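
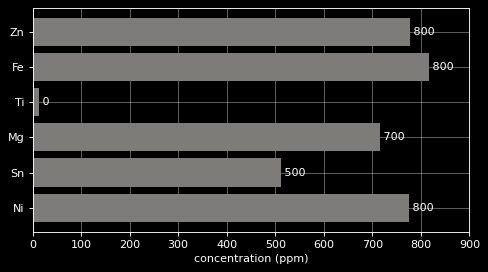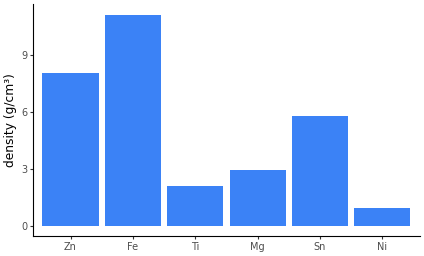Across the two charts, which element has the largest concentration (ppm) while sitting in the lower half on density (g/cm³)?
Chart 2 median density (g/cm³) ≈ 4; below-median elements: Ti, Mg, Ni. Among those, Ni has the highest concentration (ppm) (≈ 800).

Ni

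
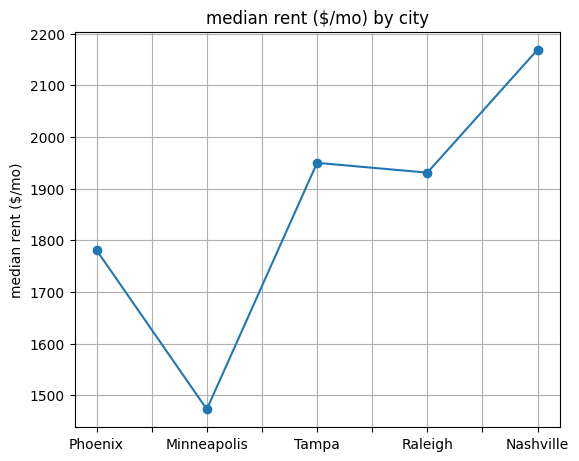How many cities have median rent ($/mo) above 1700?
4

Above 1700: Phoenix, Tampa, Raleigh, Nashville.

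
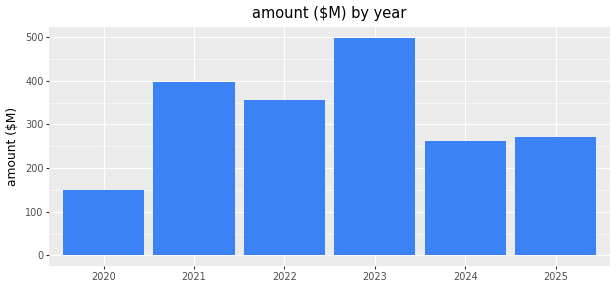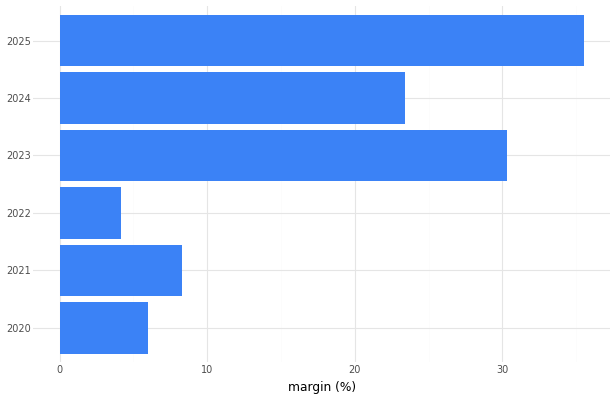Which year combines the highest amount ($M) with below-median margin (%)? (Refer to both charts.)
Chart 2 median margin (%) ≈ 15; below-median years: 2020, 2021, 2022. Among those, 2021 has the highest amount ($M) (≈ 400).

2021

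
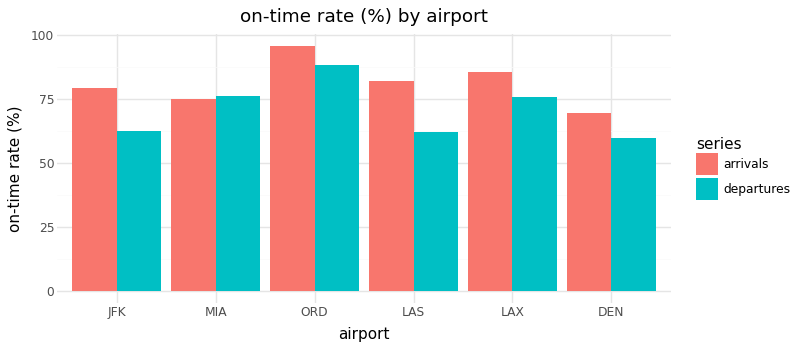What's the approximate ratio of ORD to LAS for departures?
≈ 1.5×

ORD ≈ 90, LAS ≈ 60; 90/60 ≈ 1.5.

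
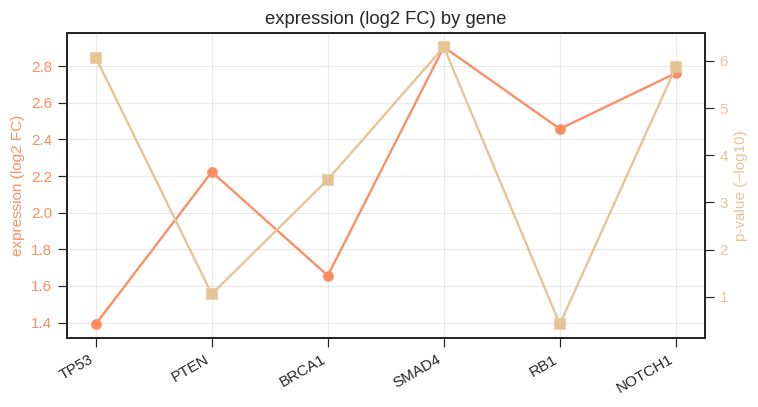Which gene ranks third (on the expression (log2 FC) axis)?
Top 4 (on the expression (log2 FC) axis): SMAD4 ≈ 3.0, NOTCH1 ≈ 2.8, RB1 ≈ 2.4, PTEN ≈ 2.2.

RB1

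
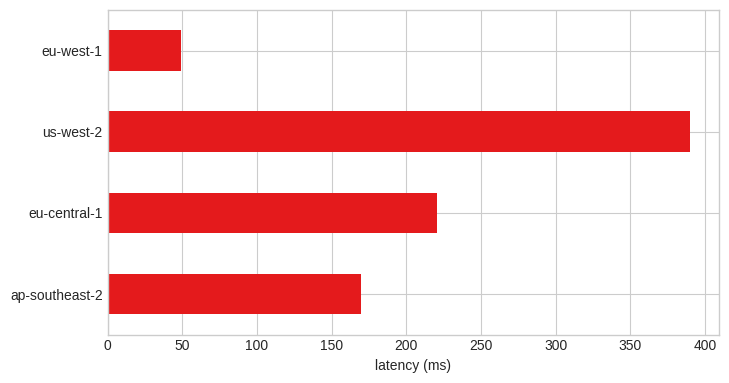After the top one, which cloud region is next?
Top 3: us-west-2 ≈ 400, eu-central-1 ≈ 200, ap-southeast-2 ≈ 150.

eu-central-1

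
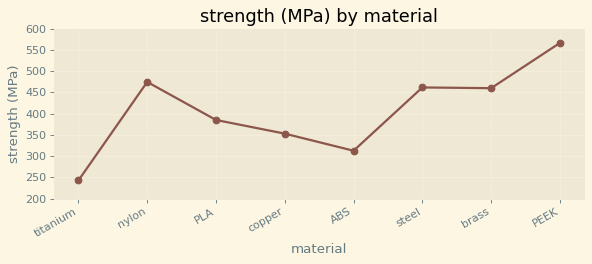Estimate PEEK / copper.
PEEK ≈ 550, copper ≈ 350; 550/350 ≈ 1.57.

≈ 1.57×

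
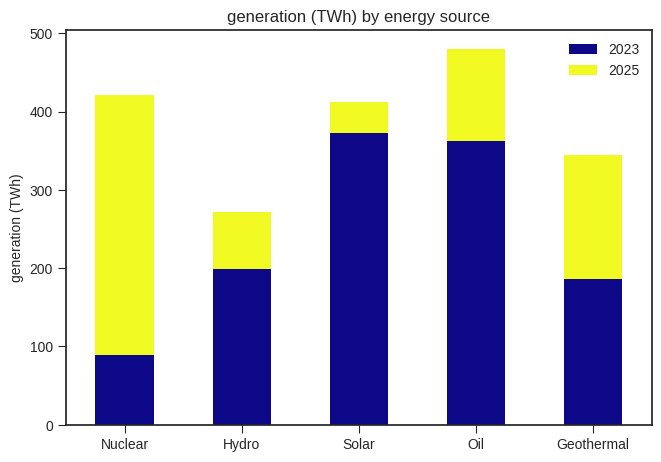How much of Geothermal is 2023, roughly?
≈ 200

2023 top ≈ 200, bottom ≈ 0; segment ≈ 200.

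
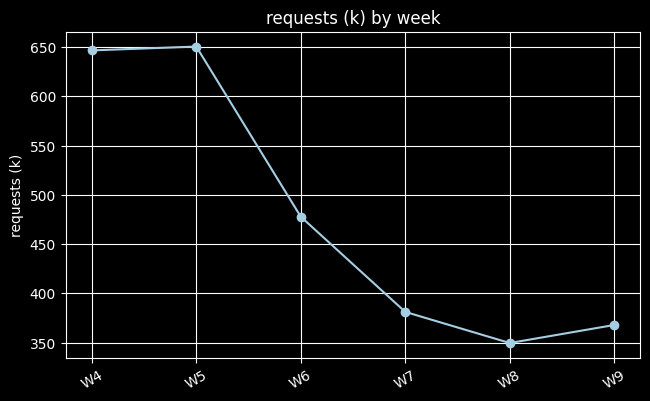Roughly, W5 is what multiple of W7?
W5 ≈ 650, W7 ≈ 400; 650/400 ≈ 1.62.

≈ 1.62×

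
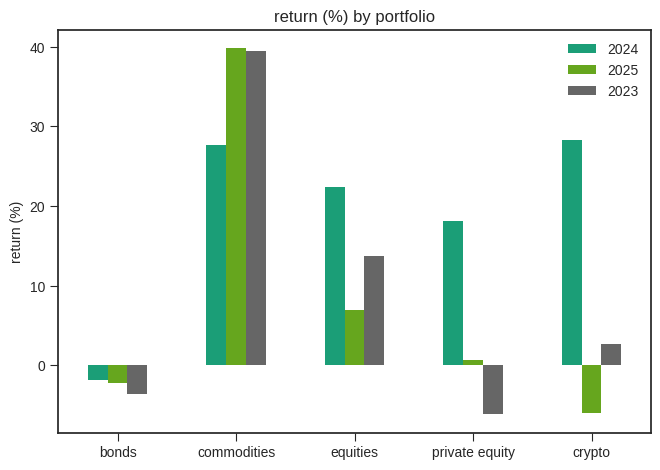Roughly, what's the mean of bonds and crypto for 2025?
≈ -2

(0 + -5) / 2 ≈ -2.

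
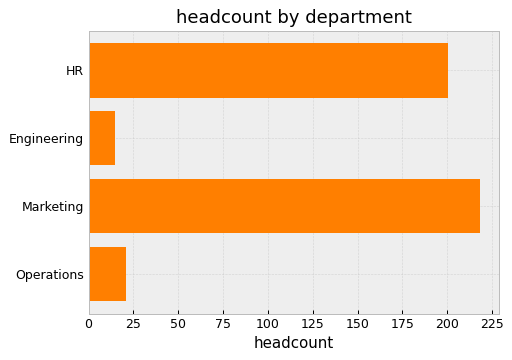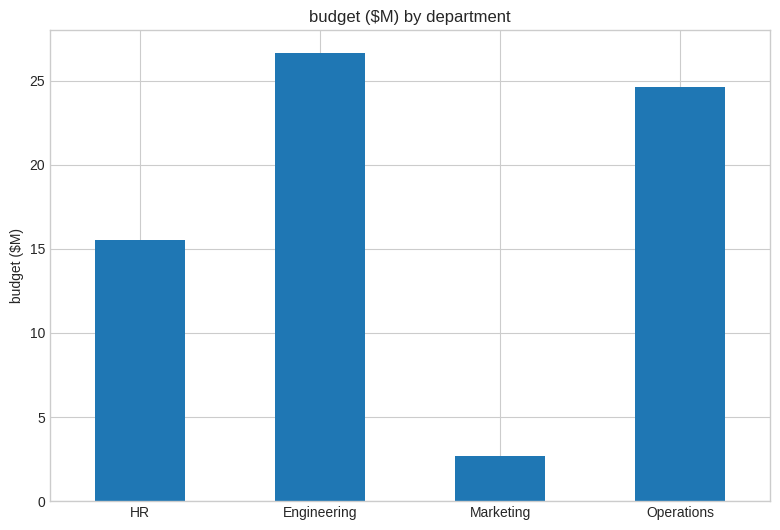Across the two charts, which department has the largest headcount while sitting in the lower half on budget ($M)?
Marketing

Chart 2 median budget ($M) ≈ 20; below-median departments: HR, Marketing. Among those, Marketing has the highest headcount (≈ 225).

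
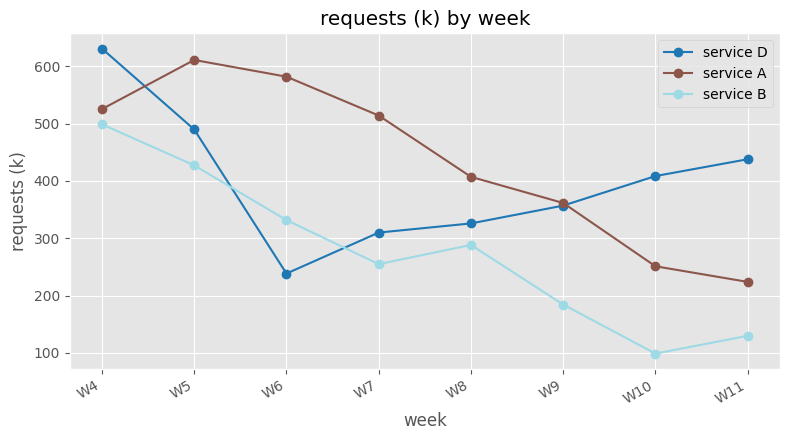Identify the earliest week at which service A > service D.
W5

W4: service A ≈ 550 vs service D ≈ 650 (not yet); W5: service A ≈ 600 vs service D ≈ 500 (first crossover).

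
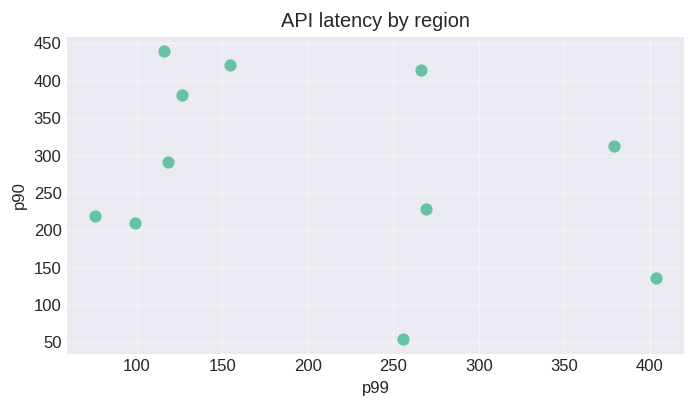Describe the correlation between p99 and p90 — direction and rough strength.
negative, weak

Points are negatively correlated; weak (|r| ≈ 0.3).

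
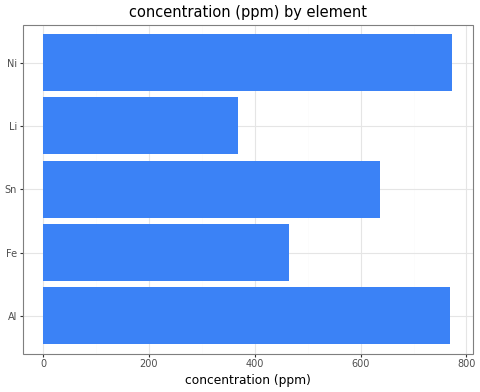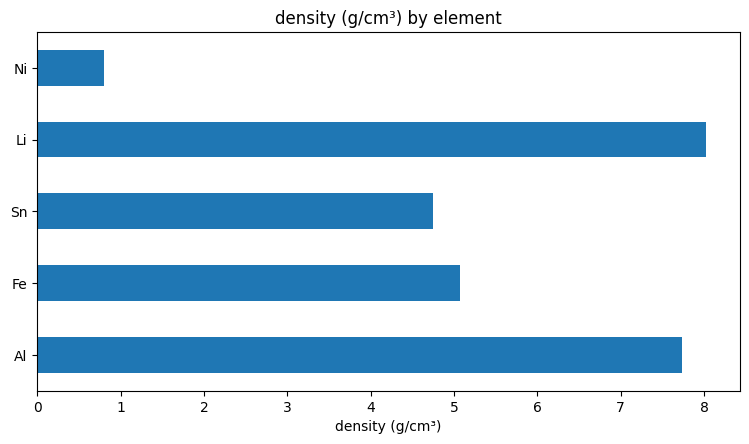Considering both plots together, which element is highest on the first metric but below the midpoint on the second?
Ni

Chart 2 median density (g/cm³) ≈ 5; below-median elements: Sn, Ni. Among those, Ni has the highest concentration (ppm) (≈ 800).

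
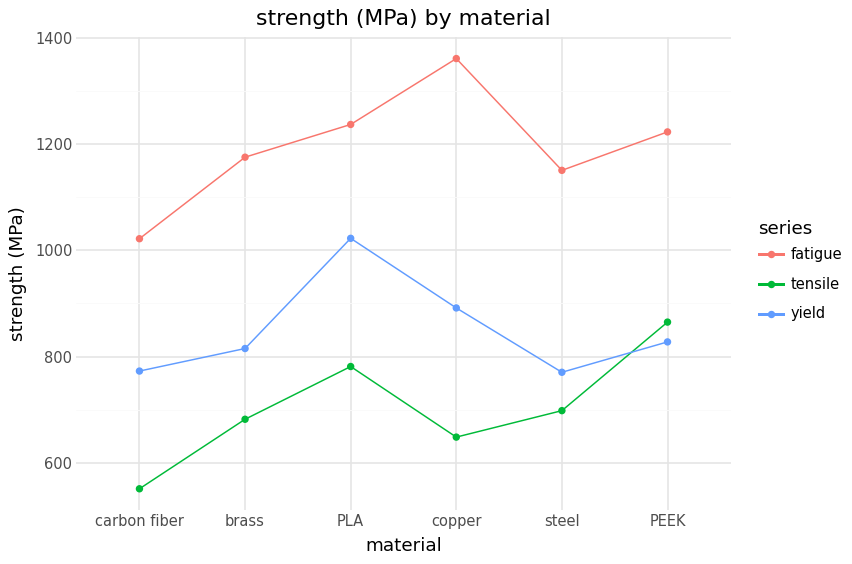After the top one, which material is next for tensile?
PLA

Top 3 for tensile: PEEK ≈ 900, PLA ≈ 800, steel ≈ 700.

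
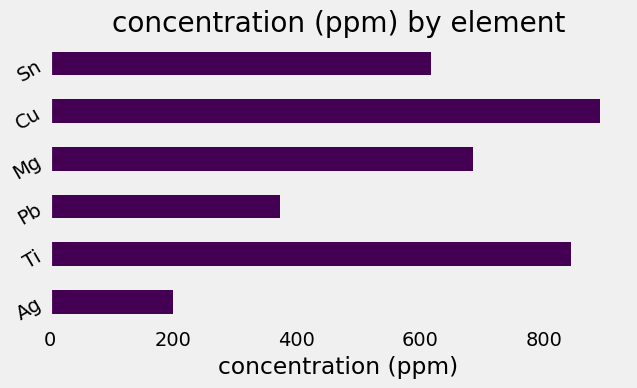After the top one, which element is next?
Ti

Top 3: Cu ≈ 900, Ti ≈ 800, Mg ≈ 700.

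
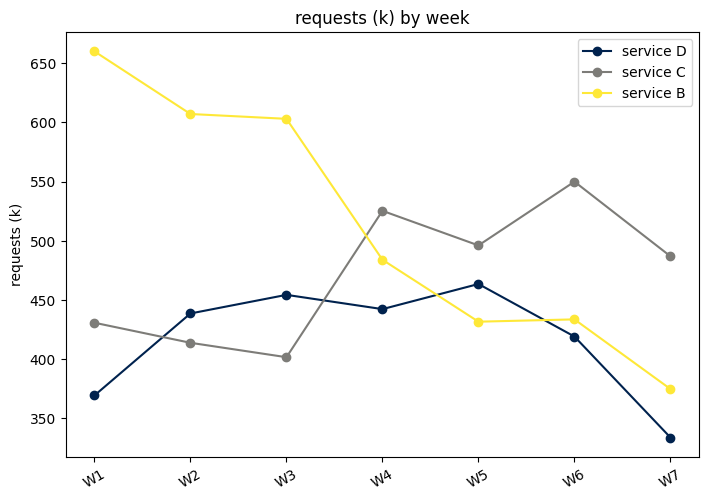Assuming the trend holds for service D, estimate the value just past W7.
Last three: 450, 400, 350 → slope ≈ -50/step → next ≈ 300.

≈ 300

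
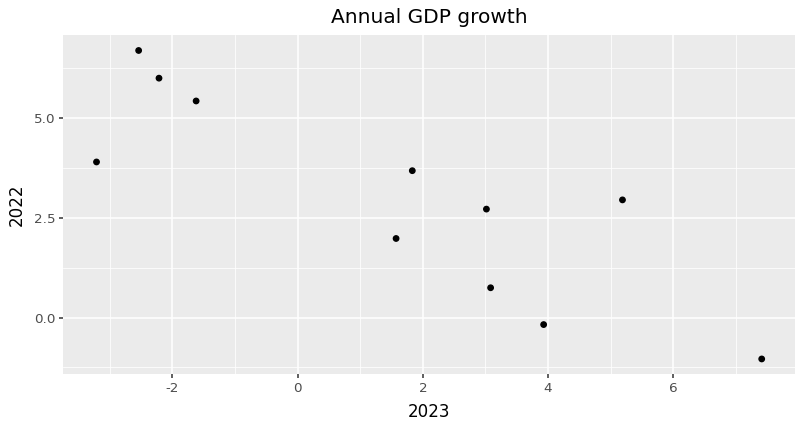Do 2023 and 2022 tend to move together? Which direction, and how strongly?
negative, strong

Points are negatively correlated; strong (|r| ≈ 0.8).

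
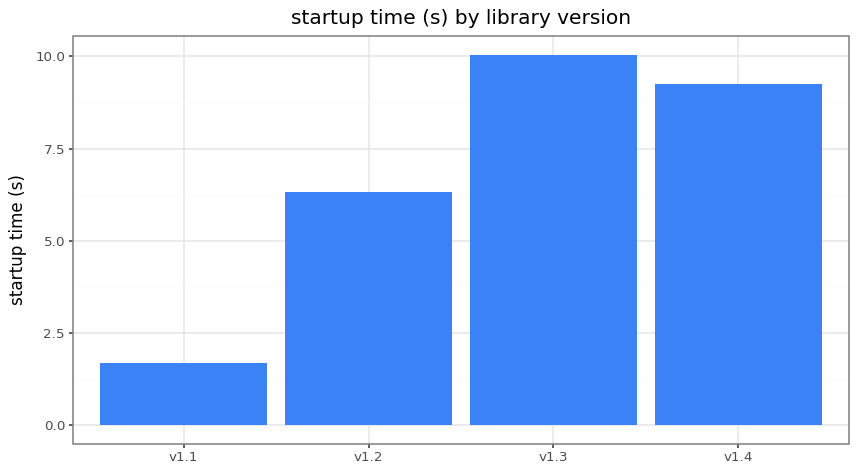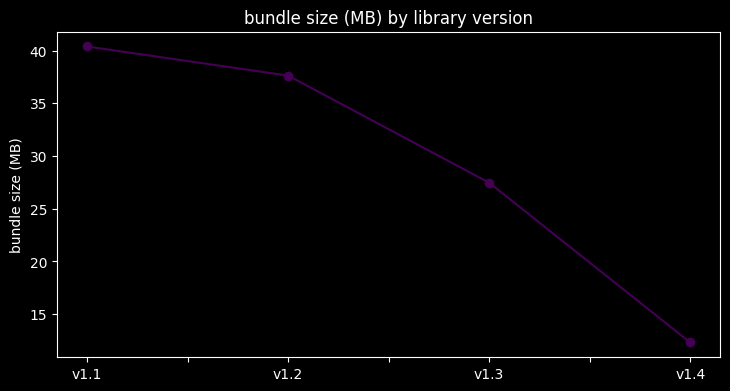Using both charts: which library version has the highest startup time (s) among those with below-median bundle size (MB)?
Chart 2 median bundle size (MB) ≈ 35; below-median library versions: v1.3, v1.4. Among those, v1.3 has the highest startup time (s) (≈ 10).

v1.3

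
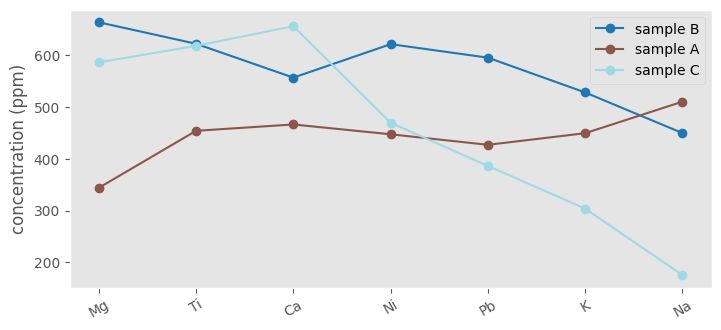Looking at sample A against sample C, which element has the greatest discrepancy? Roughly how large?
Na: sample A ≈ 500, sample C ≈ 200 → gap ≈ 300. Next-largest (Mg) is only ≈ 250.

Na, ≈ 300 ppm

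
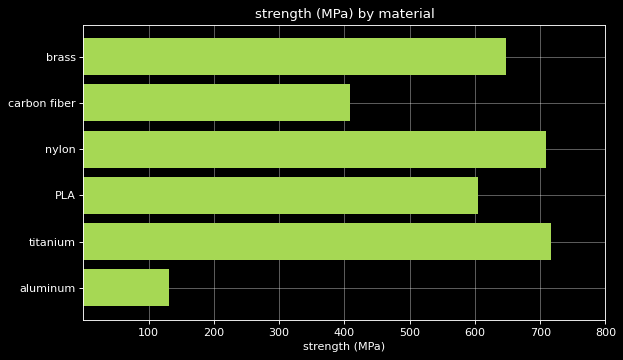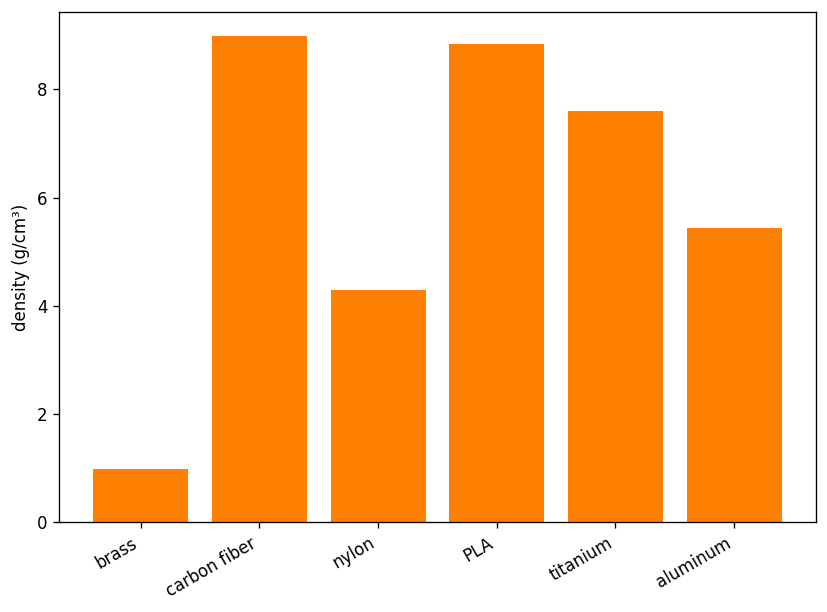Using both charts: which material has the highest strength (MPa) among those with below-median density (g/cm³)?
nylon

Chart 2 median density (g/cm³) ≈ 7; below-median materials: brass, nylon, aluminum. Among those, nylon has the highest strength (MPa) (≈ 700).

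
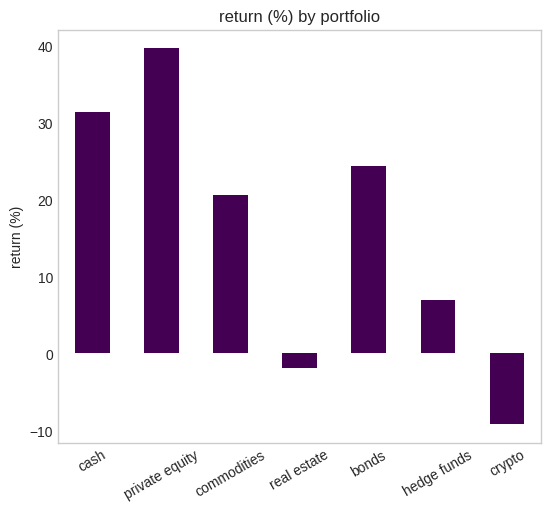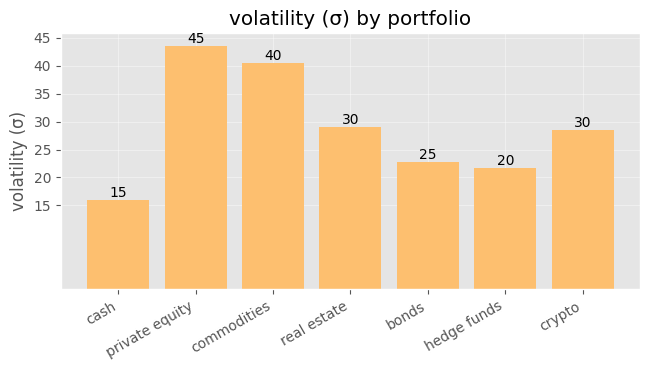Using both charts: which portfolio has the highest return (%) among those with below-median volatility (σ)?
cash

Chart 2 median volatility (σ) ≈ 30; below-median portfolios: cash, bonds, hedge funds. Among those, cash has the highest return (%) (≈ 30).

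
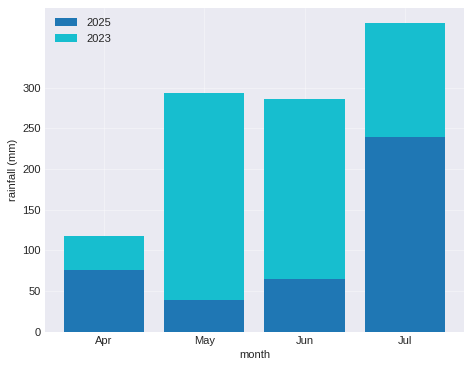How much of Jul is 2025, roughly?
2025 top ≈ 250, bottom ≈ 0; segment ≈ 250.

≈ 250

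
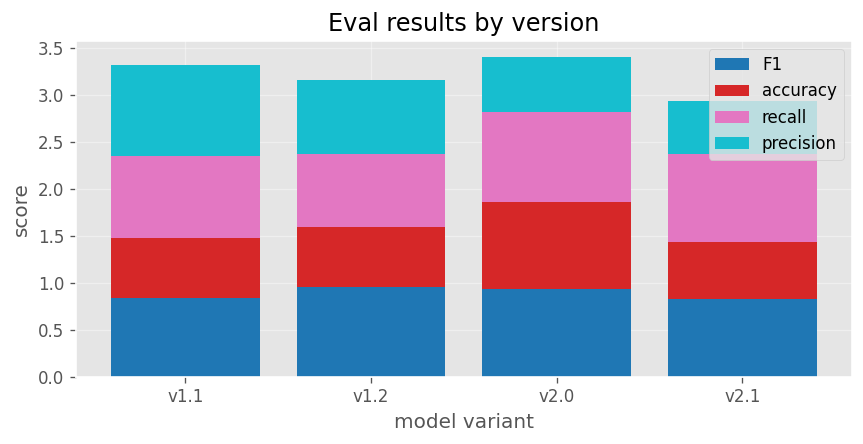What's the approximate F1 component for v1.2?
≈ 1.0

F1 top ≈ 1.0, bottom ≈ 0.0; segment ≈ 1.0.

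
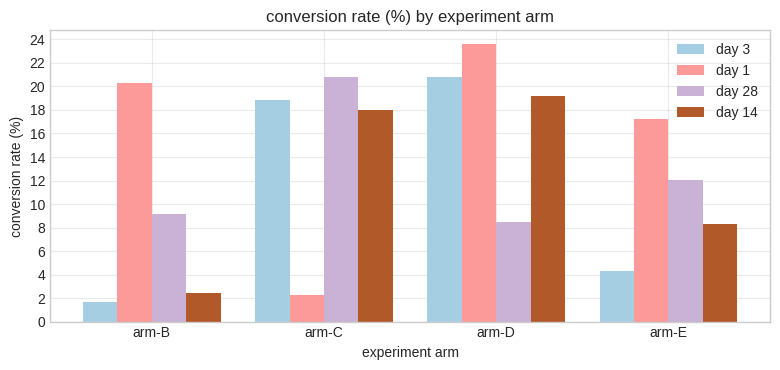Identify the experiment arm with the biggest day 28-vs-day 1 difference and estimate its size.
arm-C: day 28 ≈ 20, day 1 ≈ 2 → gap ≈ 18. Next-largest (arm-D) is only ≈ 16.

arm-C, ≈ 18 %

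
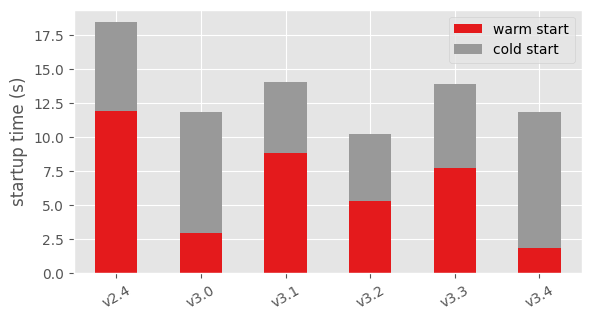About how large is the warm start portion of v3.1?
≈ 8

warm start top ≈ 8, bottom ≈ 0; segment ≈ 8.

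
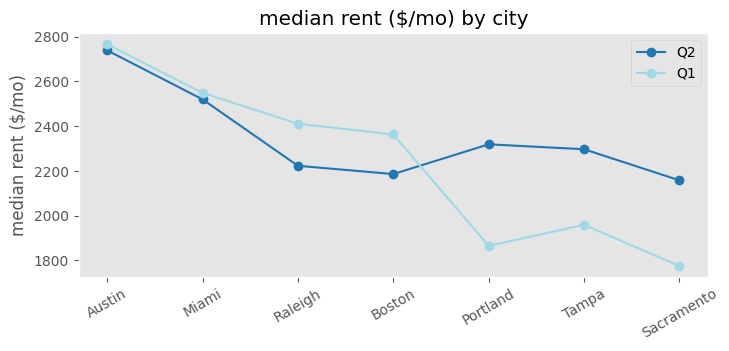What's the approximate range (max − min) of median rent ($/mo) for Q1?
Max Austin ≈ 2800, min Sacramento ≈ 1800; range ≈ 1000.

≈ 1000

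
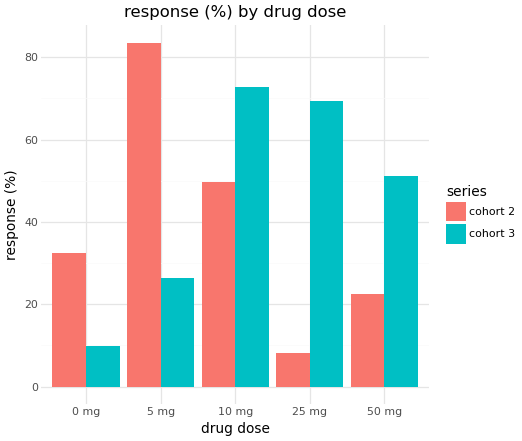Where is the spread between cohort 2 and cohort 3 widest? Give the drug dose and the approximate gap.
25 mg, ≈ 60 %

25 mg: cohort 2 ≈ 10, cohort 3 ≈ 70 → gap ≈ 60. Next-largest (5 mg) is only ≈ 50.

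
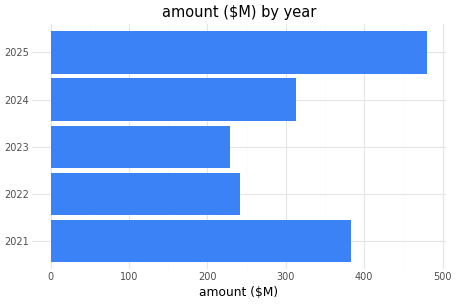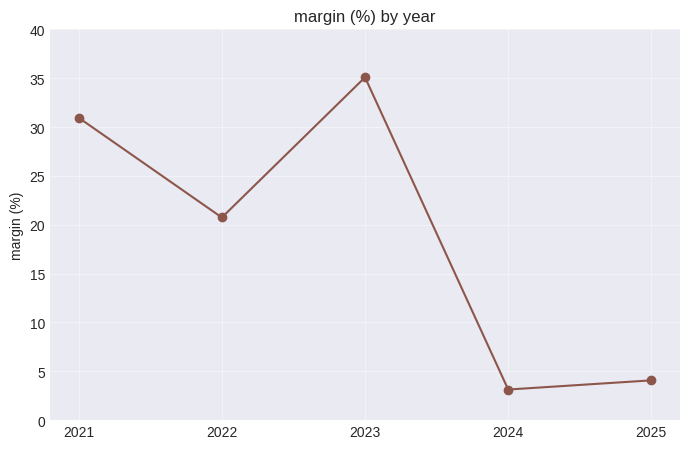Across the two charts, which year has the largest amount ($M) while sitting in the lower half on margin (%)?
Chart 2 median margin (%) ≈ 20; below-median years: 2024, 2025. Among those, 2025 has the highest amount ($M) (≈ 500).

2025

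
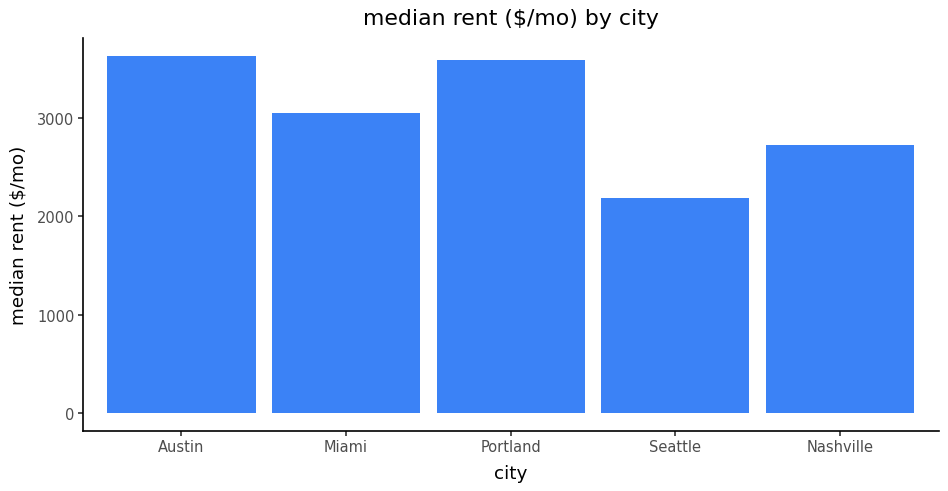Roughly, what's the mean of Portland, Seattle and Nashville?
≈ 2667

(3500 + 2000 + 2500) / 3 ≈ 2667.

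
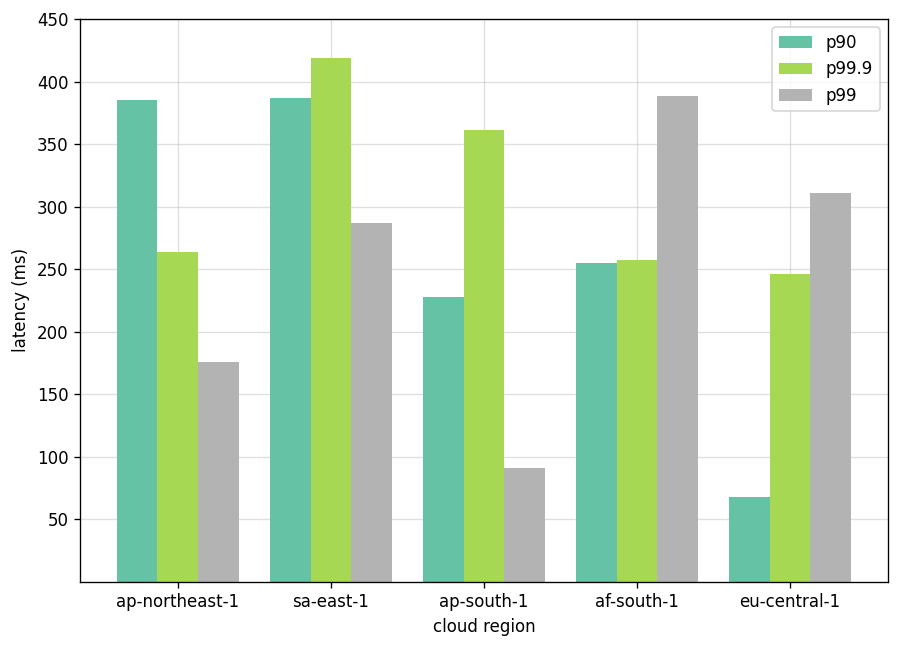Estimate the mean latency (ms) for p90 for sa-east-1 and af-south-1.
(400 + 250) / 2 ≈ 325.

≈ 325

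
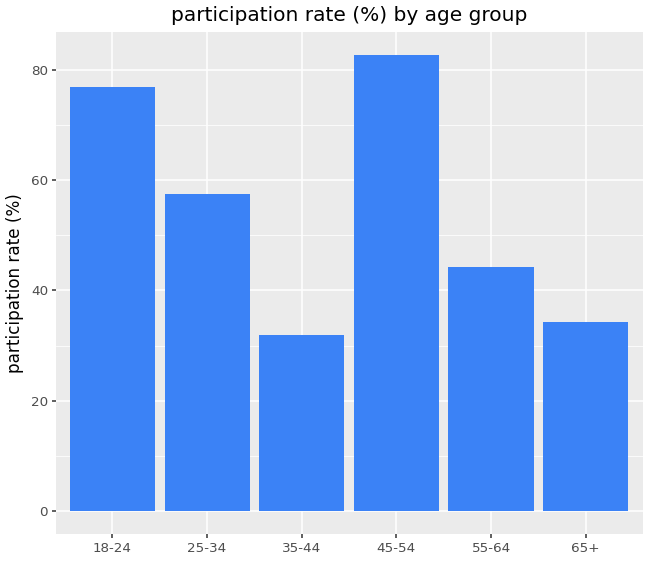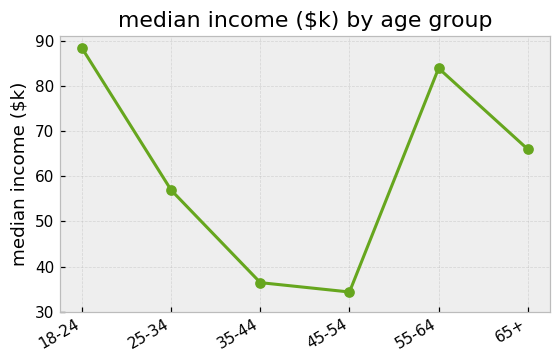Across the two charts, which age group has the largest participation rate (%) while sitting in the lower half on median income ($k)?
45-54

Chart 2 median median income ($k) ≈ 60; below-median age groups: 25-34, 35-44, 45-54. Among those, 45-54 has the highest participation rate (%) (≈ 80).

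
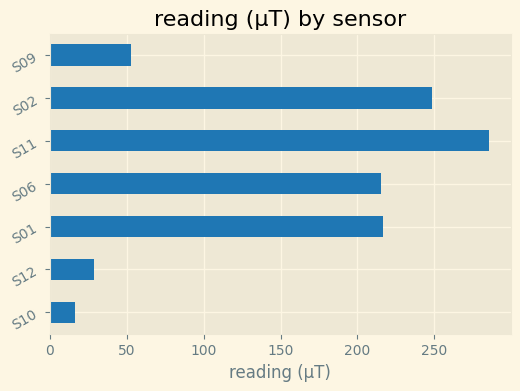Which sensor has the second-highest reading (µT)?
Top 3: S11 ≈ 275, S02 ≈ 250, S01 ≈ 225.

S02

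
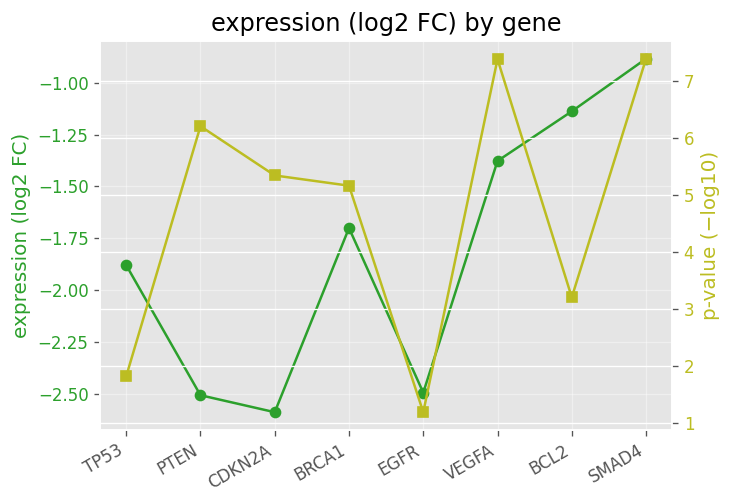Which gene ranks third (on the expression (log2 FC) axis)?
VEGFA

Top 4 (on the expression (log2 FC) axis): SMAD4 ≈ -0.8, BCL2 ≈ -1.2, VEGFA ≈ -1.4, BRCA1 ≈ -1.8.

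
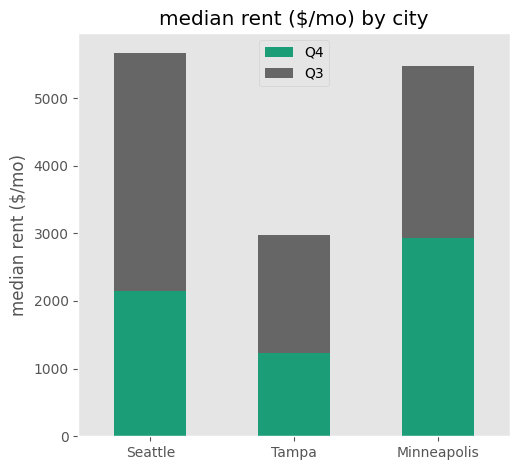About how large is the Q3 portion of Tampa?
Q3 top ≈ 3000, bottom ≈ 1000; segment ≈ 2000.

≈ 2000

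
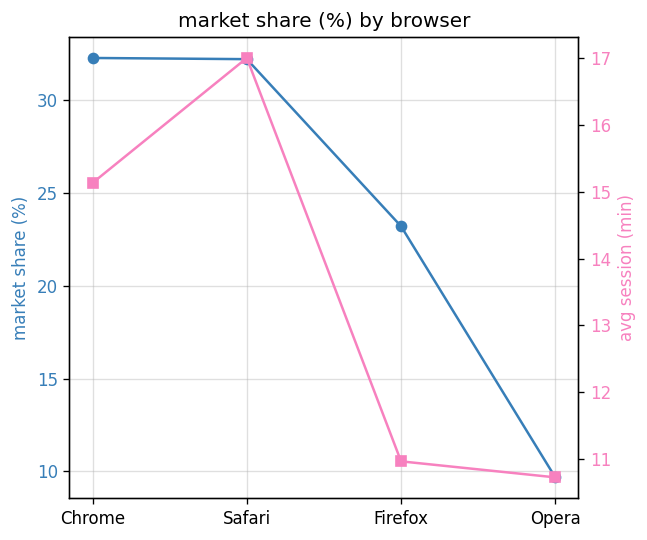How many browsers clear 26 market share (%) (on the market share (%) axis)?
Above 26: Chrome, Safari.

2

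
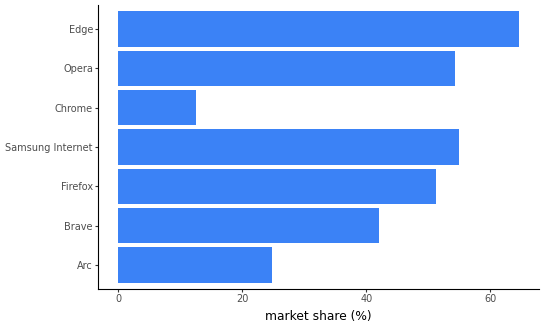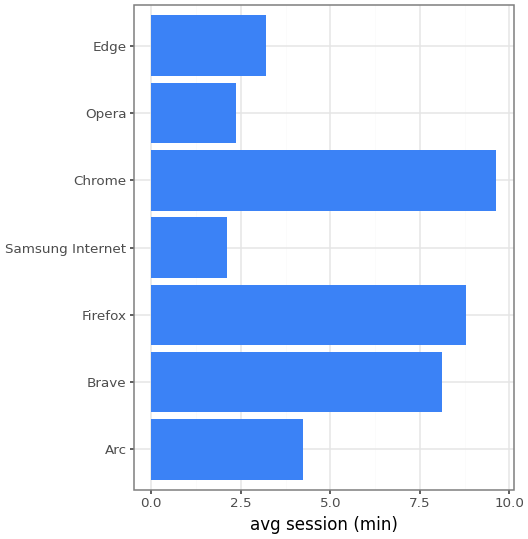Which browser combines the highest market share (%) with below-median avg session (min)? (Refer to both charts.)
Chart 2 median avg session (min) ≈ 4; below-median browsers: Samsung Internet, Opera, Edge. Among those, Edge has the highest market share (%) (≈ 60).

Edge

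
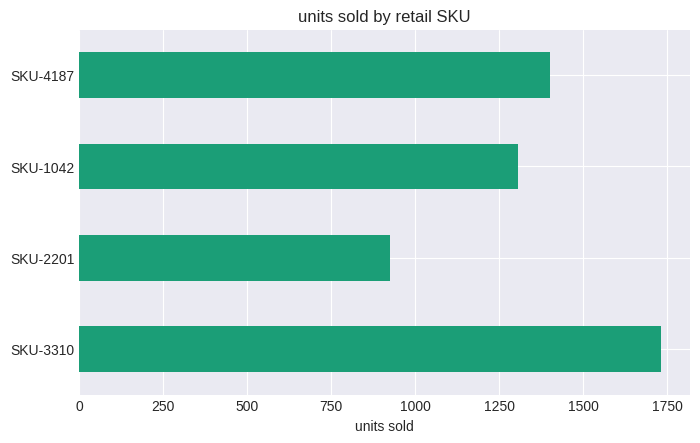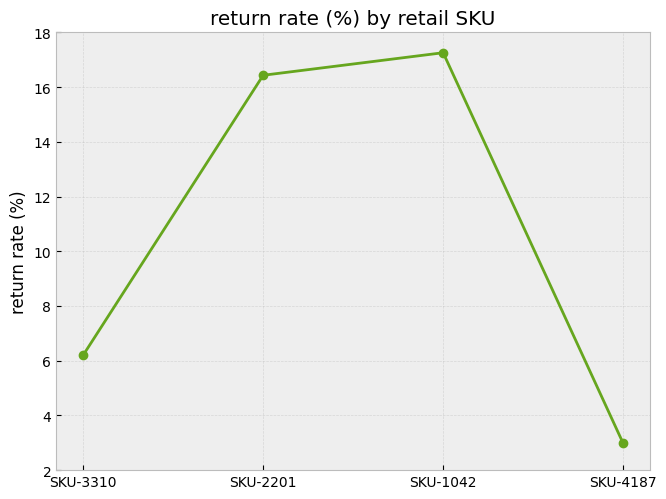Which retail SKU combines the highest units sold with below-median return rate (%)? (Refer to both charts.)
SKU-3310

Chart 2 median return rate (%) ≈ 12; below-median retail SKUs: SKU-3310, SKU-4187. Among those, SKU-3310 has the highest units sold (≈ 1800).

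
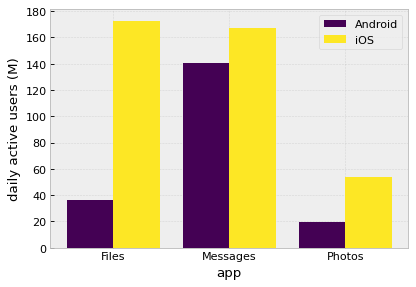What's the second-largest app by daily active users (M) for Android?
Files

Top 3 for Android: Messages ≈ 140, Files ≈ 40, Photos ≈ 20.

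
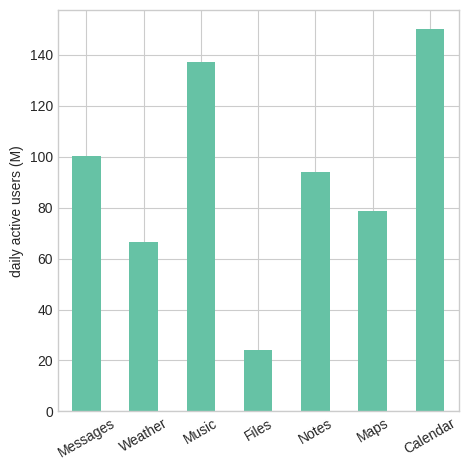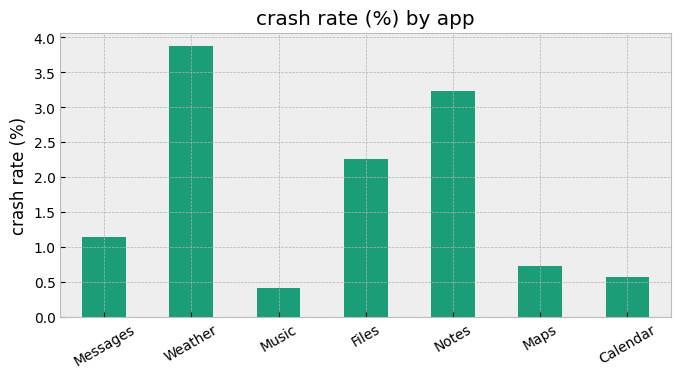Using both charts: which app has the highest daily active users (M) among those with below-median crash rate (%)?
Chart 2 median crash rate (%) ≈ 1; below-median apps: Music, Maps, Calendar. Among those, Calendar has the highest daily active users (M) (≈ 160).

Calendar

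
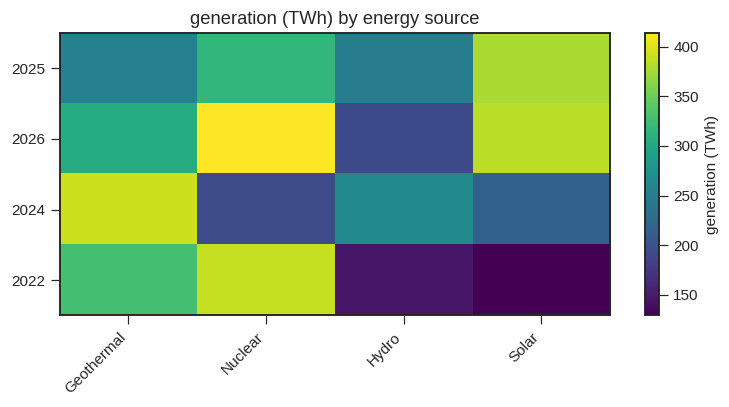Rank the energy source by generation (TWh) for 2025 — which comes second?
Nuclear

Top 3 for 2025: Solar ≈ 375, Nuclear ≈ 325, Geothermal ≈ 250.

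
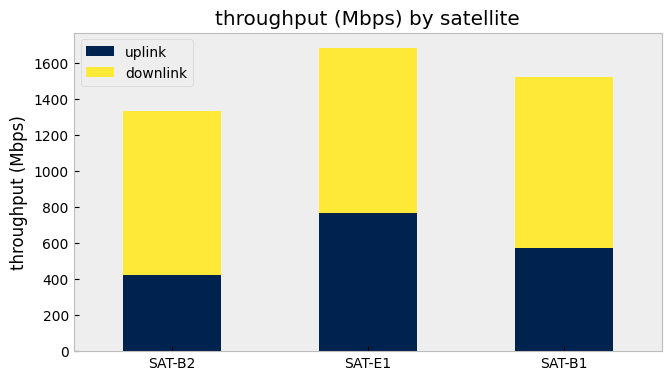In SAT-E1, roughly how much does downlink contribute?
≈ 800

downlink top ≈ 1600, bottom ≈ 800; segment ≈ 800.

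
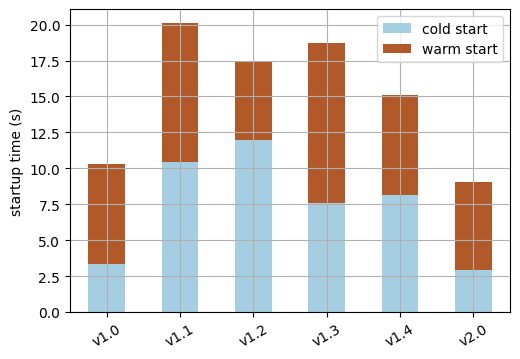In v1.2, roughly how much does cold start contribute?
≈ 12

cold start top ≈ 12, bottom ≈ 0; segment ≈ 12.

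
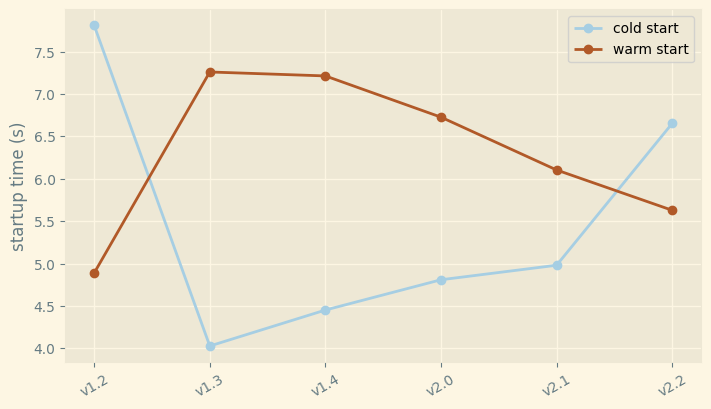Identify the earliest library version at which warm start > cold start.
v1.2: warm start ≈ 5.0 vs cold start ≈ 8.0 (not yet); v1.3: warm start ≈ 7.5 vs cold start ≈ 4.0 (first crossover).

v1.3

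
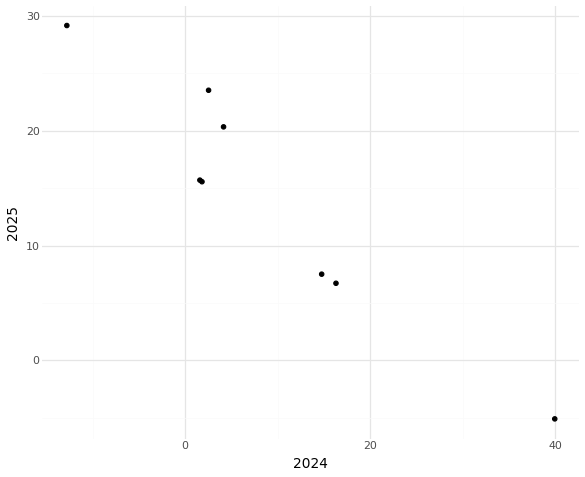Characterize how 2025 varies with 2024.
Points are negatively correlated; strong (|r| ≈ 1.0).

negative, strong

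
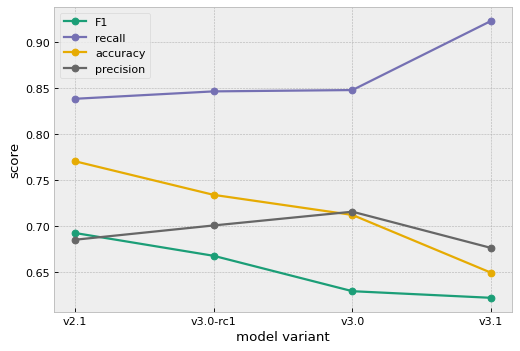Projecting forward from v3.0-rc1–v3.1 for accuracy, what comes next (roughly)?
Last three: 0.75, 0.70, 0.65 → slope ≈ -0.05/step → next ≈ 0.6.

≈ 0.6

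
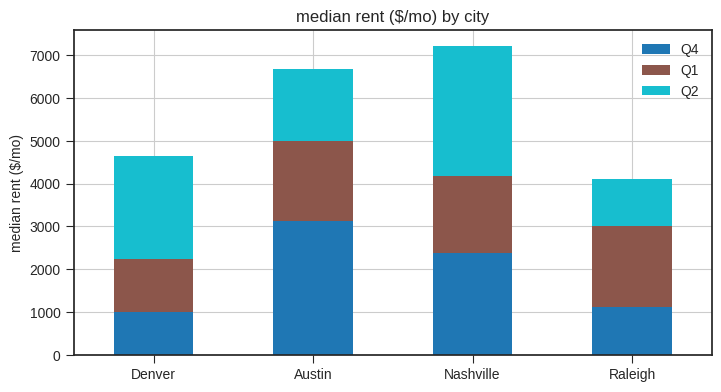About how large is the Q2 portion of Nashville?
≈ 3000

Q2 top ≈ 7000, bottom ≈ 4000; segment ≈ 3000.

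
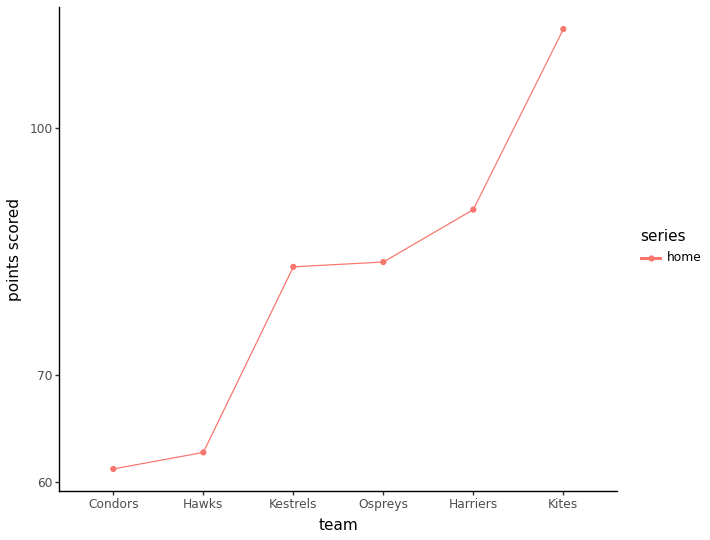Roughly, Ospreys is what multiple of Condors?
≈ 1.33×

Ospreys ≈ 80, Condors ≈ 60; 80/60 ≈ 1.33.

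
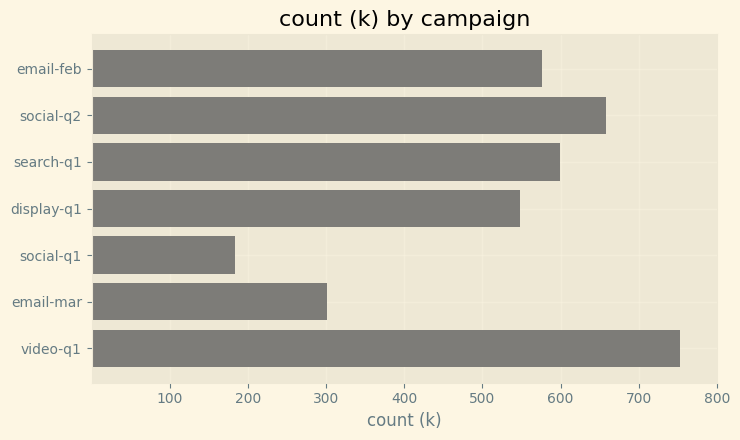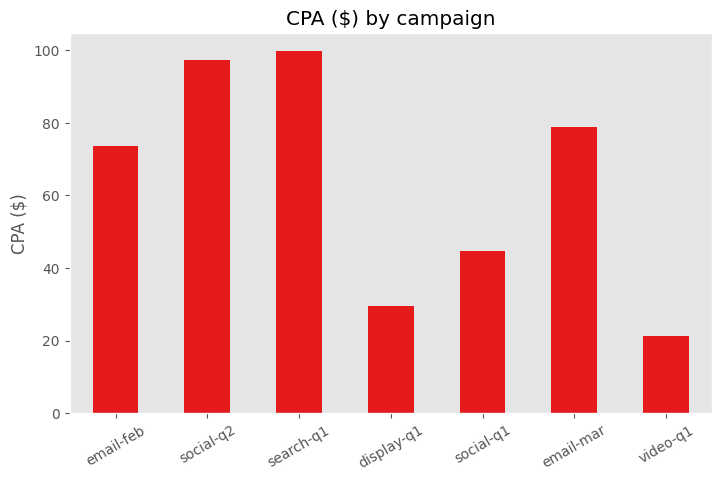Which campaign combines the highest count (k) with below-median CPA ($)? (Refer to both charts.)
Chart 2 median CPA ($) ≈ 70; below-median campaigns: display-q1, social-q1, video-q1. Among those, video-q1 has the highest count (k) (≈ 800).

video-q1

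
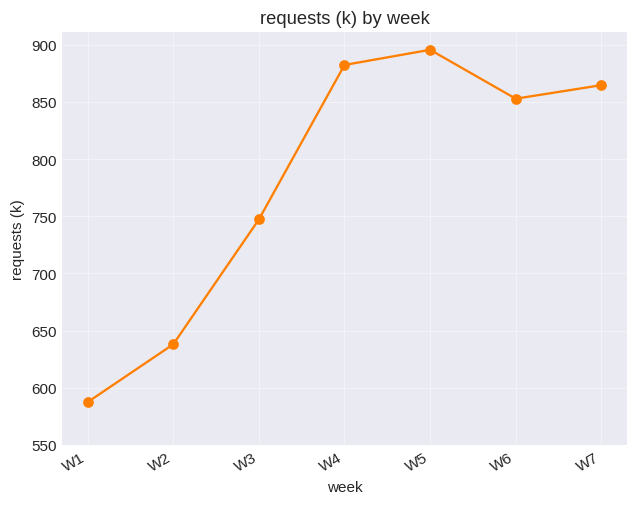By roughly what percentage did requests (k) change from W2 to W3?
≈ +15.4%

W2 ≈ 650, W3 ≈ 750; (750 − 650) / 650 ≈ +15.4%.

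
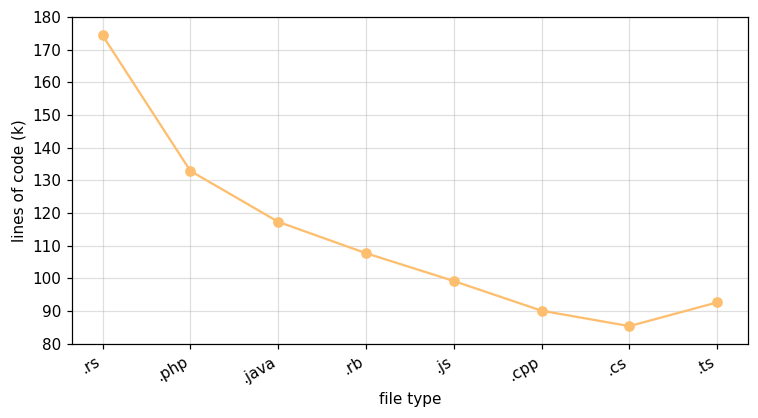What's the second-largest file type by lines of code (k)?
Top 3: .rs ≈ 170, .php ≈ 130, .java ≈ 120.

.php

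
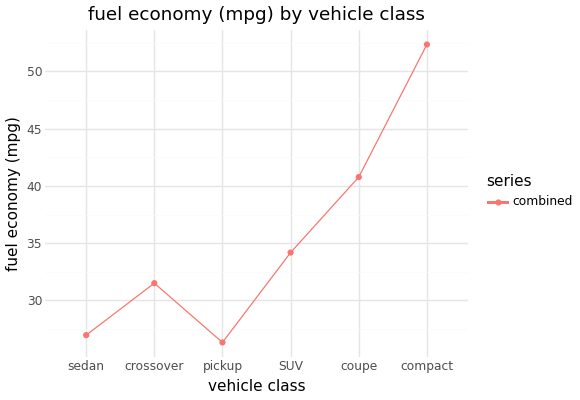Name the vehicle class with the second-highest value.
coupe

Top 3: compact ≈ 50, coupe ≈ 40, SUV ≈ 35.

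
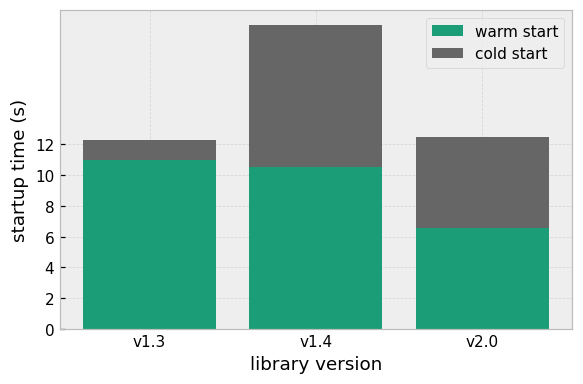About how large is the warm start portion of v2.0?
≈ 6

warm start top ≈ 6, bottom ≈ 0; segment ≈ 6.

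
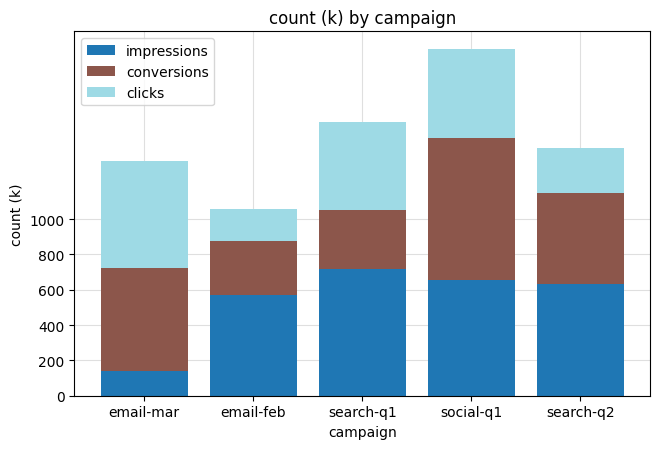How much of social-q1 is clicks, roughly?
clicks top ≈ 2000, bottom ≈ 1400; segment ≈ 600.

≈ 600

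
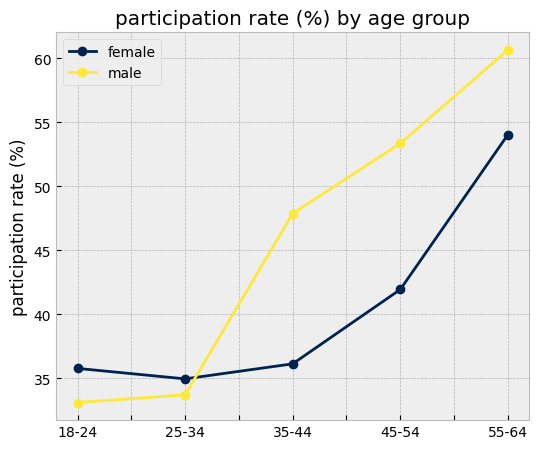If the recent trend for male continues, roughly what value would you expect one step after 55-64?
Last three: 50, 55, 60 → slope ≈ 5/step → next ≈ 65.

≈ 65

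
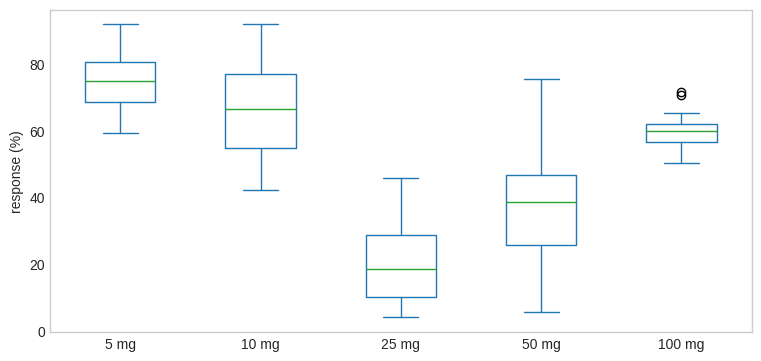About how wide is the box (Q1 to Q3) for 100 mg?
Q3 ≈ 60, Q1 ≈ 55; IQR ≈ 5.

≈ 5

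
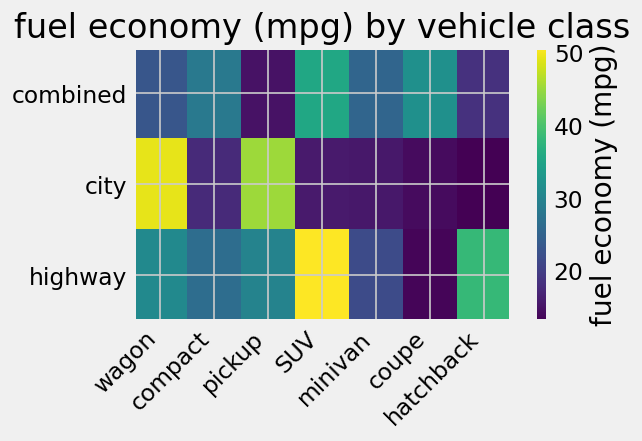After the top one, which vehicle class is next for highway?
hatchback

Top 3 for highway: SUV ≈ 50, hatchback ≈ 40, wagon ≈ 30.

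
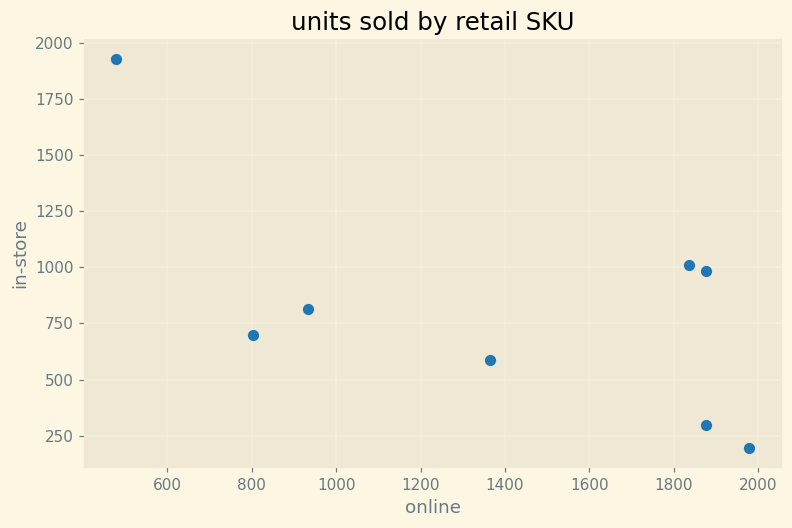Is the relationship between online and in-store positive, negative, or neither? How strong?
negative, moderate

Points are negatively correlated; moderate (|r| ≈ 0.6).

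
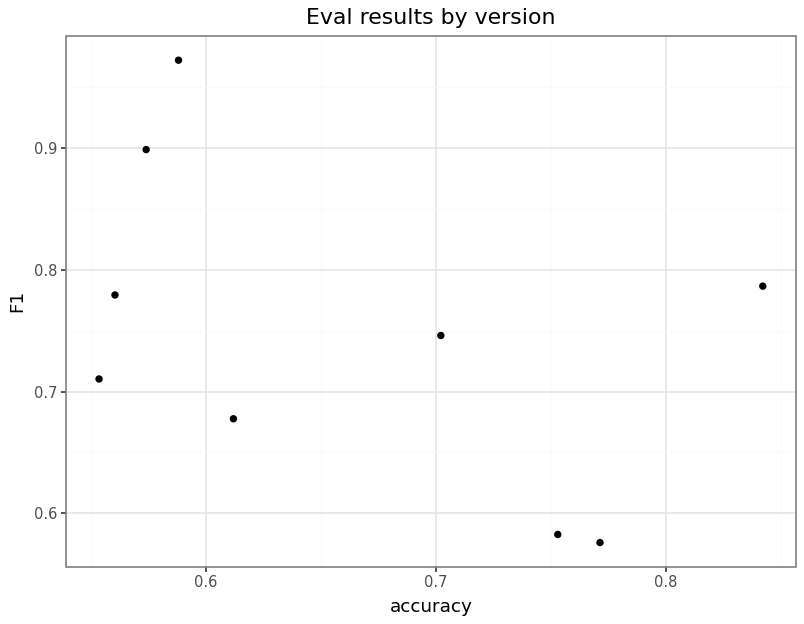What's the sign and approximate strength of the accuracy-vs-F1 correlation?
negative, moderate

Points are negatively correlated; moderate (|r| ≈ 0.5).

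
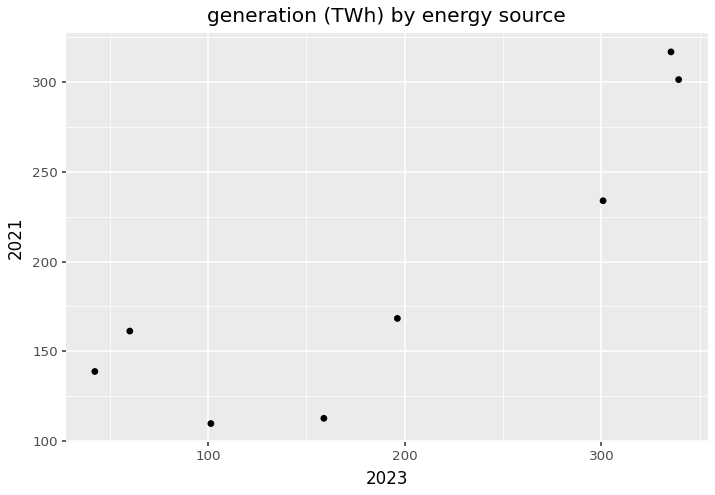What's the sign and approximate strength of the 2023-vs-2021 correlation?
Points are positively correlated; strong (|r| ≈ 0.9).

positive, strong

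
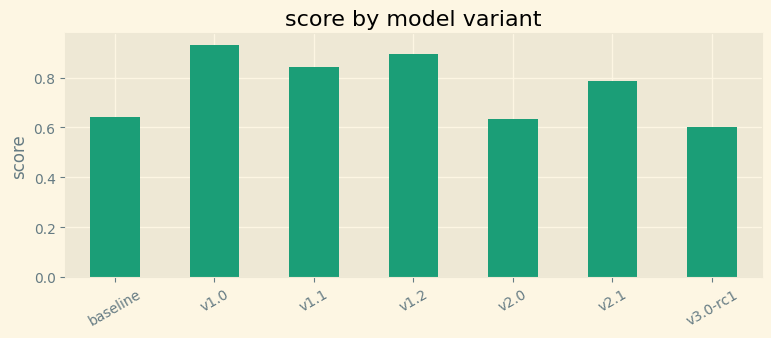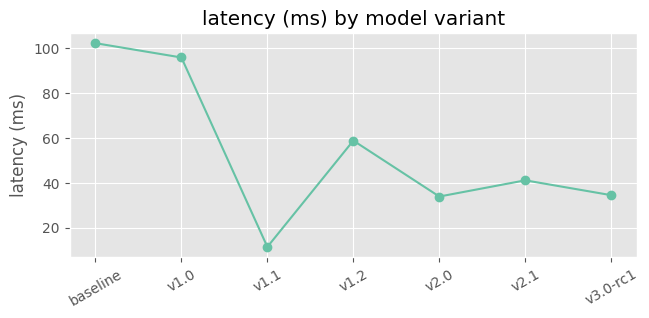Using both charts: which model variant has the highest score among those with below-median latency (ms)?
Chart 2 median latency (ms) ≈ 40; below-median model variants: v1.1, v2.0, v3.0-rc1. Among those, v1.1 has the highest score (≈ 0.8).

v1.1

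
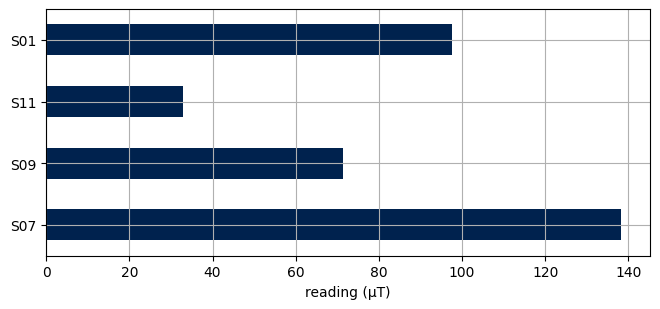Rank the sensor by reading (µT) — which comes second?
S01

Top 3: S07 ≈ 140, S01 ≈ 100, S09 ≈ 80.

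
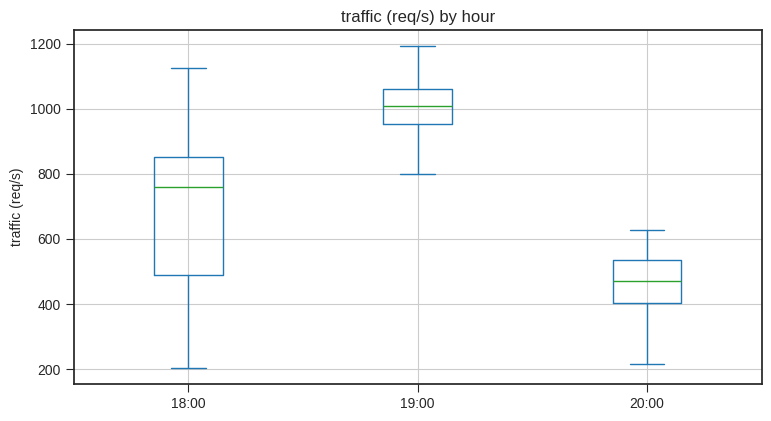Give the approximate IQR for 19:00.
≈ 100

Q3 ≈ 1050, Q1 ≈ 950; IQR ≈ 100.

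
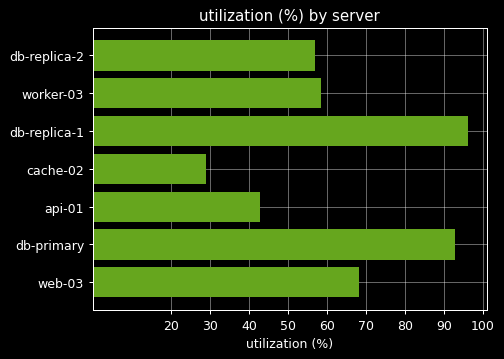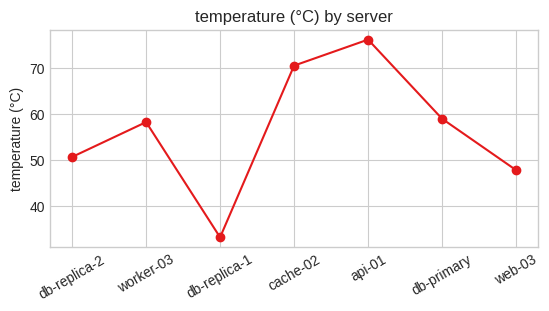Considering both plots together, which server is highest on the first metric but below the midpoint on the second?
db-replica-1

Chart 2 median temperature (°C) ≈ 60; below-median servers: db-replica-2, db-replica-1, web-03. Among those, db-replica-1 has the highest utilization (%) (≈ 100).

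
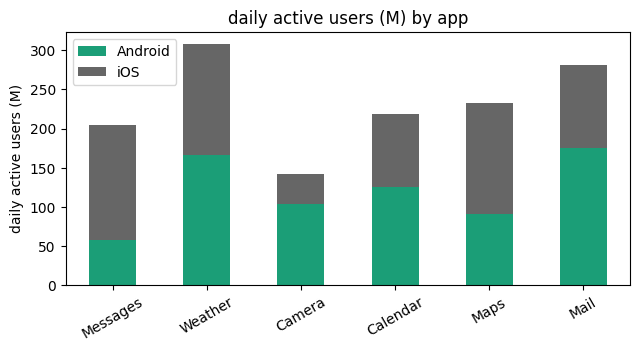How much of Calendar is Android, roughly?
Android top ≈ 100, bottom ≈ 0; segment ≈ 100.

≈ 100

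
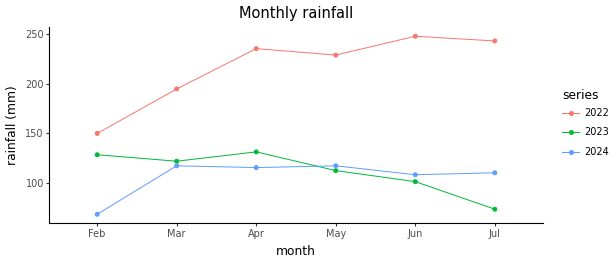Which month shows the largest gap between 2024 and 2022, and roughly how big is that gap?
Jun, ≈ 140 mm

Jun: 2024 ≈ 100, 2022 ≈ 240 → gap ≈ 140. Next-largest (Jul) is only ≈ 120.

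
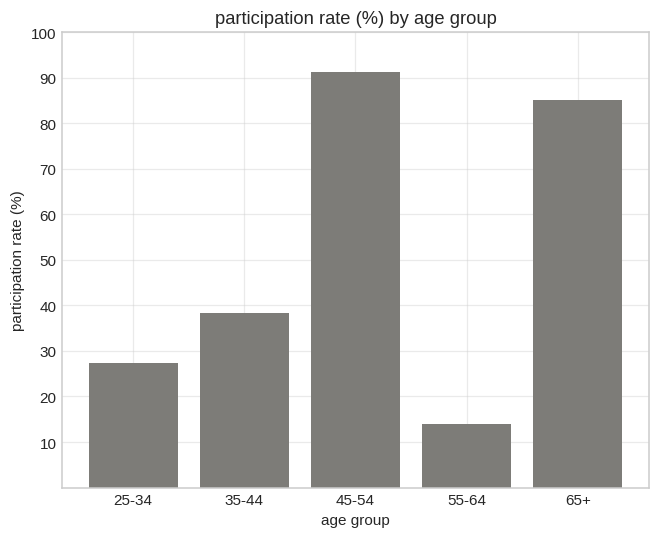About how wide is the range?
≈ 80

Max 45-54 ≈ 90, min 55-64 ≈ 10; range ≈ 80.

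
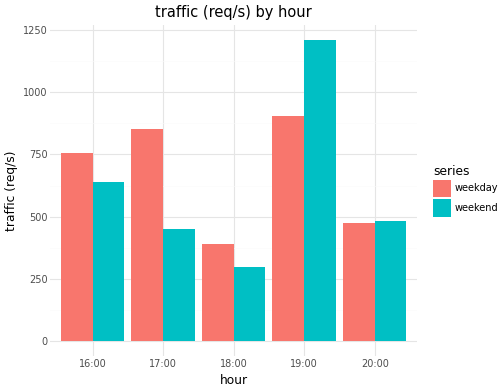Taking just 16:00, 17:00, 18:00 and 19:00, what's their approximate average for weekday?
(800 + 800 + 400 + 1000) / 4 ≈ 750.

≈ 750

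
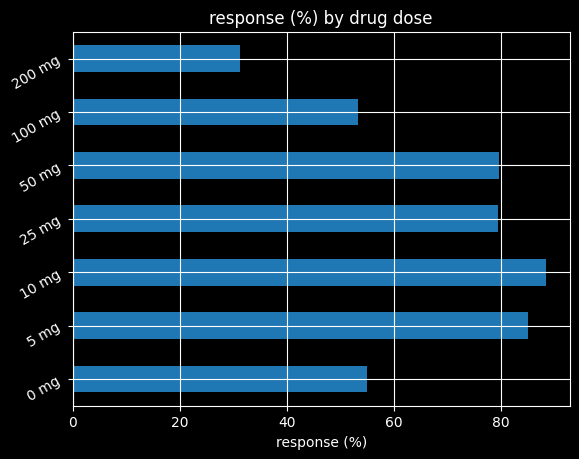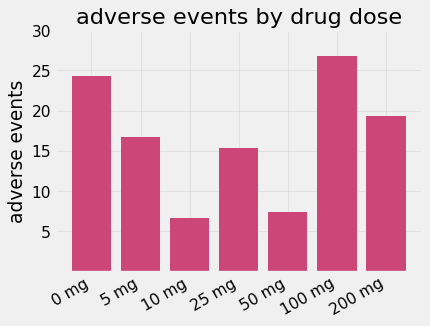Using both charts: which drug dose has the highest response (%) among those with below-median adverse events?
Chart 2 median adverse events ≈ 15; below-median drug doses: 10 mg, 25 mg, 50 mg. Among those, 10 mg has the highest response (%) (≈ 90).

10 mg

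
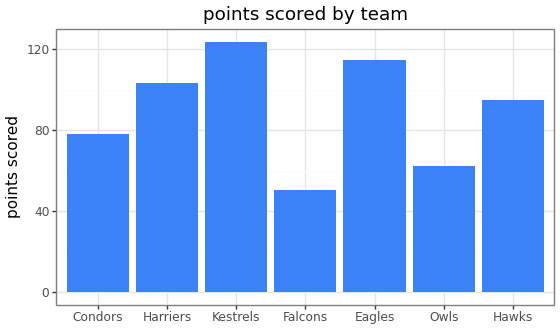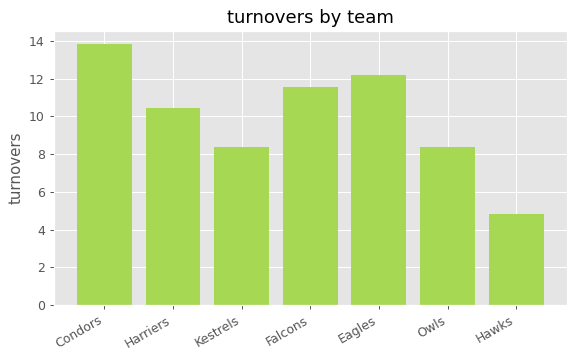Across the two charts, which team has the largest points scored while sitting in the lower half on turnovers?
Chart 2 median turnovers ≈ 10; below-median teams: Kestrels, Owls, Hawks. Among those, Kestrels has the highest points scored (≈ 120).

Kestrels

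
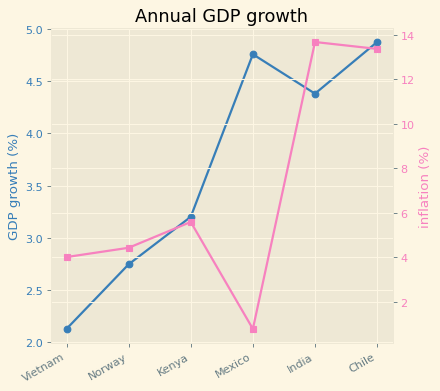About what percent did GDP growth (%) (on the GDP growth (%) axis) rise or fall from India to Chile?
India ≈ 4.5, Chile ≈ 5.0; (5.0 − 4.5) / 4.5 ≈ +11.1%.

≈ +11.1%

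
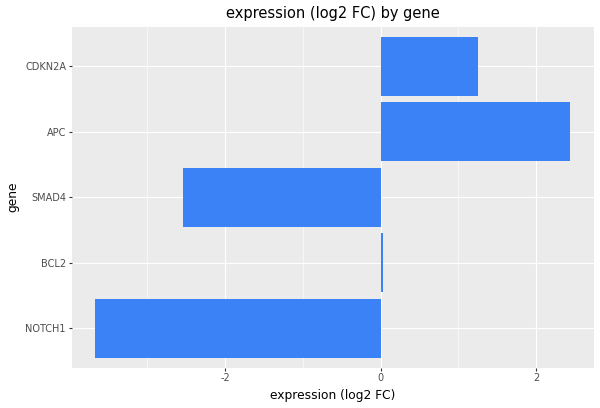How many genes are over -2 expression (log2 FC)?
3

Above -2: BCL2, APC, CDKN2A.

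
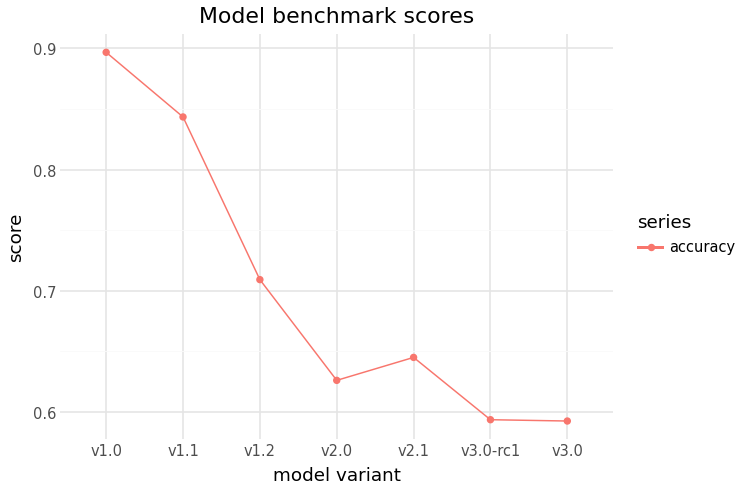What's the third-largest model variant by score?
Top 4: v1.0 ≈ 0.90, v1.1 ≈ 0.85, v1.2 ≈ 0.70, v2.1 ≈ 0.65.

v1.2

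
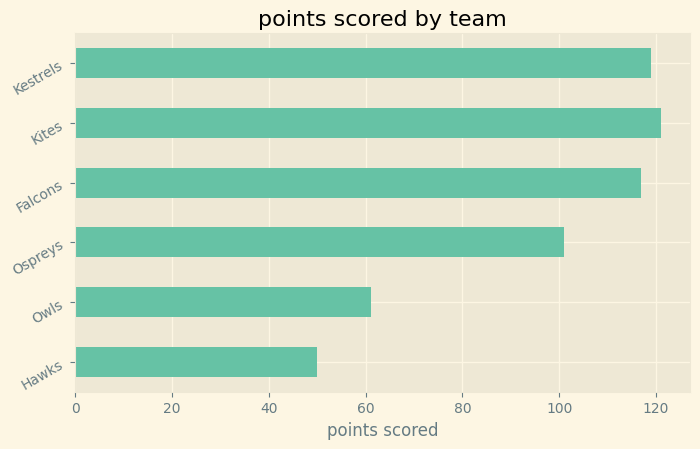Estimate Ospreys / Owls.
Ospreys ≈ 100, Owls ≈ 60; 100/60 ≈ 1.67.

≈ 1.67×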